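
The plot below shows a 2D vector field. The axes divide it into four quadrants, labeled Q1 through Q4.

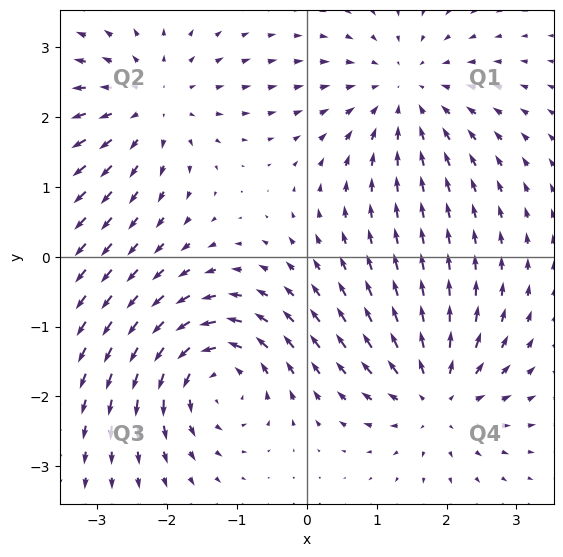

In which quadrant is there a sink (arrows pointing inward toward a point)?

The sink sits at approximately (1.4, 2.3), which lies in quadrant Q1. The divergence there is about -4, negative as expected for a sink.

Q1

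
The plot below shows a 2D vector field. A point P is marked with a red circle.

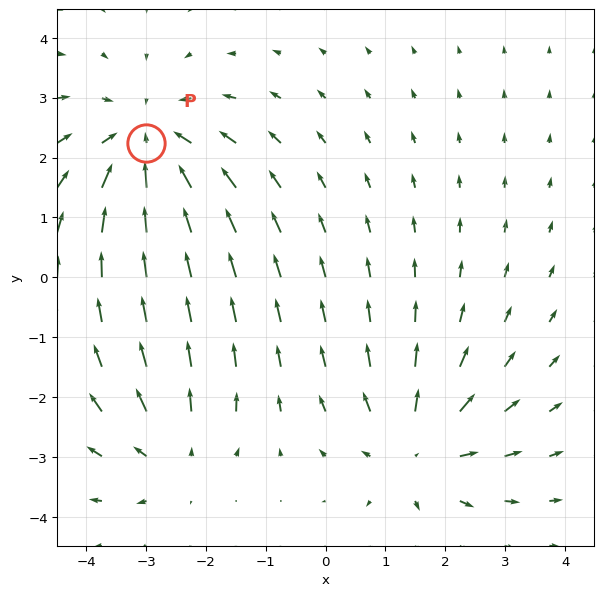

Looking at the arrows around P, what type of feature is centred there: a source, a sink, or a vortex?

sink

At P (-3.0, 2.2) the arrows converge inward. Divergence about -4, curl ≈0 — negative divergence with near-zero curl is a sink.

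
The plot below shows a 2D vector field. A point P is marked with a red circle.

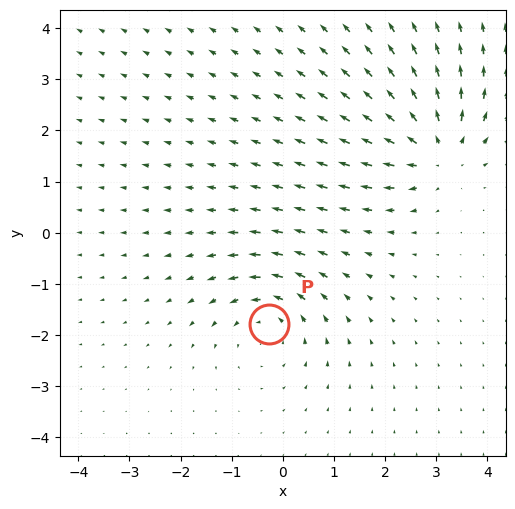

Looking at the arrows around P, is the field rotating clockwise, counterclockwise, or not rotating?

counterclockwise

Near P at (-0.3, -1.8) the arrows circulate counterclockwise. The curl (z-component) there is about +3; positive curl means counterclockwise rotation.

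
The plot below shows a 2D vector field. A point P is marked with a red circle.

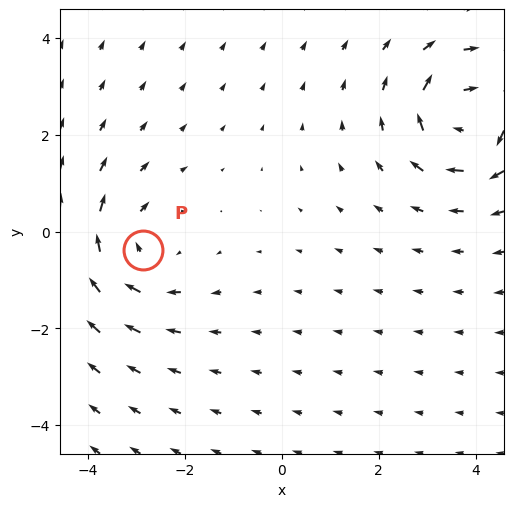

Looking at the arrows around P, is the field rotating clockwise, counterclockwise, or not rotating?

clockwise

Near P at (-2.9, -0.4) the arrows circulate clockwise. The curl (z-component) there is about -3; negative curl means clockwise rotation.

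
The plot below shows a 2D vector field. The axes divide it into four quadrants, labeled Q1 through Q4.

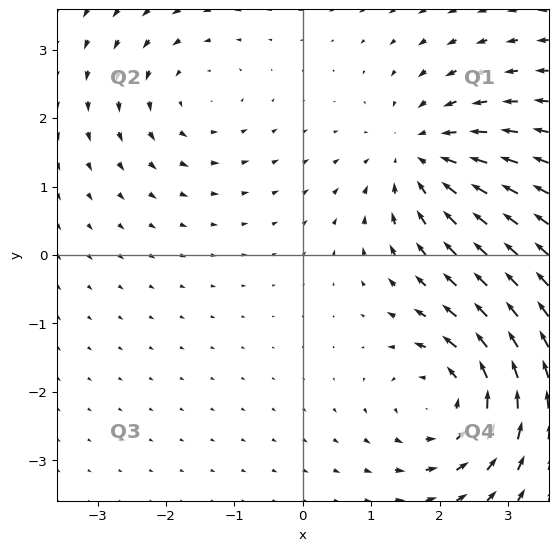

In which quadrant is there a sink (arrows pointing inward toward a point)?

Q1

The sink sits at approximately (1.7, 1.4), which lies in quadrant Q1. The divergence there is about -5, negative as expected for a sink.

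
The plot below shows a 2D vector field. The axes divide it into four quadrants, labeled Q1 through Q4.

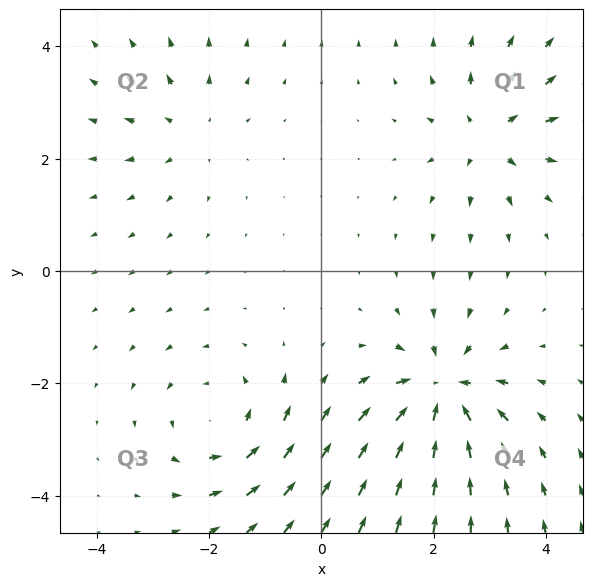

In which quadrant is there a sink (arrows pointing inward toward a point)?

Q4

The sink sits at approximately (2.1, -2.2), which lies in quadrant Q4. The divergence there is about -6, negative as expected for a sink.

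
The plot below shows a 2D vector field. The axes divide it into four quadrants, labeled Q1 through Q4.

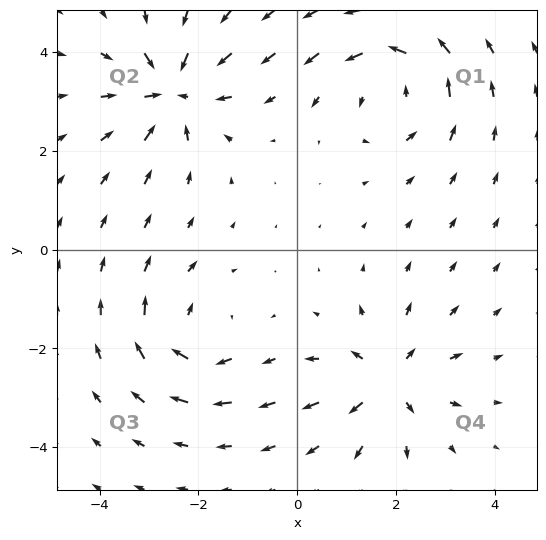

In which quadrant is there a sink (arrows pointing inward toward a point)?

Q2

The sink sits at approximately (-2.5, 3.2), which lies in quadrant Q2. The divergence there is about -6, negative as expected for a sink.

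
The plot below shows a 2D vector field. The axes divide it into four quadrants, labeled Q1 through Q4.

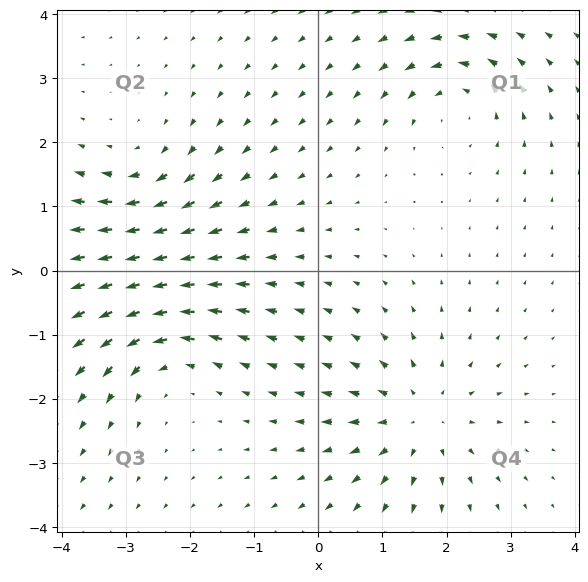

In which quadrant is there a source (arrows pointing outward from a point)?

Q4

The source sits at approximately (1.6, -2.3), which lies in quadrant Q4. The divergence there is about +4, positive as expected for a source.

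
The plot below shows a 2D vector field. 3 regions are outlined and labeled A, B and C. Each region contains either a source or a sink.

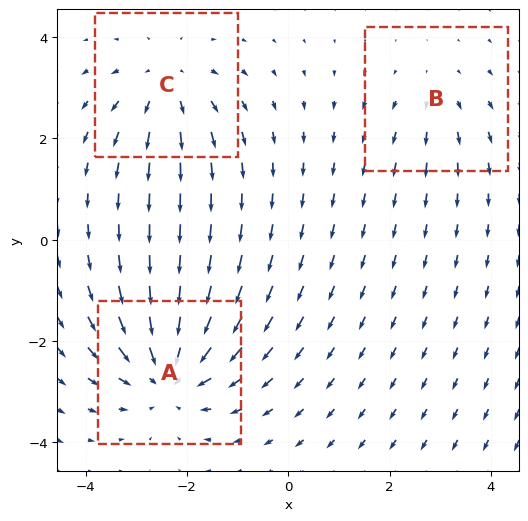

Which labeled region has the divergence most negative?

A

Divergence at each region's feature centre — A: about -4, B: about +2, C: about +3. Region A is most negative.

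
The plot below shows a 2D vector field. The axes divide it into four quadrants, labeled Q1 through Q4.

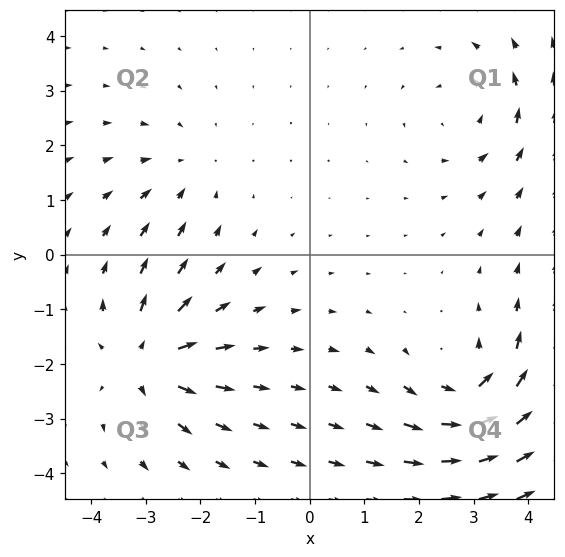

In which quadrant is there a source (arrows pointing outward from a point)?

The source sits at approximately (-3.0, -1.9), which lies in quadrant Q3. The divergence there is about +6, positive as expected for a source.

Q3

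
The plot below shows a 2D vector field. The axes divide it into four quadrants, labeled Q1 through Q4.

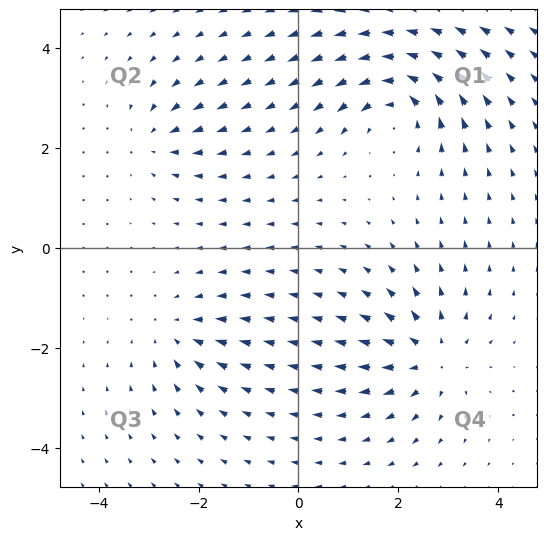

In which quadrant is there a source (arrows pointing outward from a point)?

The source sits at approximately (2.7, -2.2), which lies in quadrant Q4. The divergence there is about +5, positive as expected for a source.

Q4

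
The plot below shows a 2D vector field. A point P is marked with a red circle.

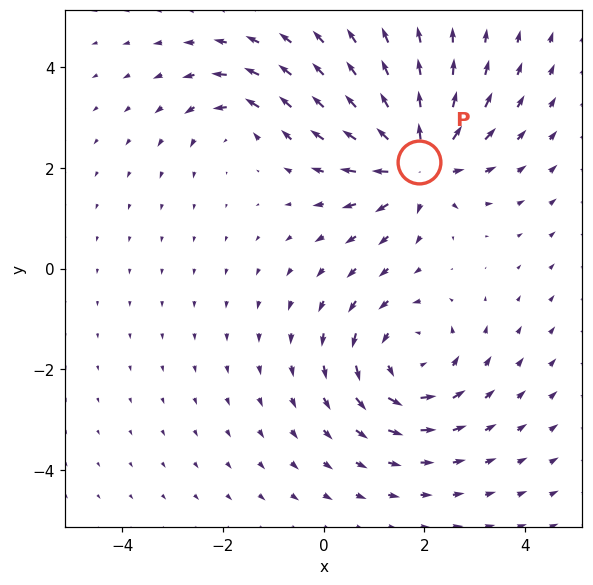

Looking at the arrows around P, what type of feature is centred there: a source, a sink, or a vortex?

source

At P (1.9, 2.1) the arrows spread outward. Divergence about +6, curl ≈0 — positive divergence with near-zero curl is a source.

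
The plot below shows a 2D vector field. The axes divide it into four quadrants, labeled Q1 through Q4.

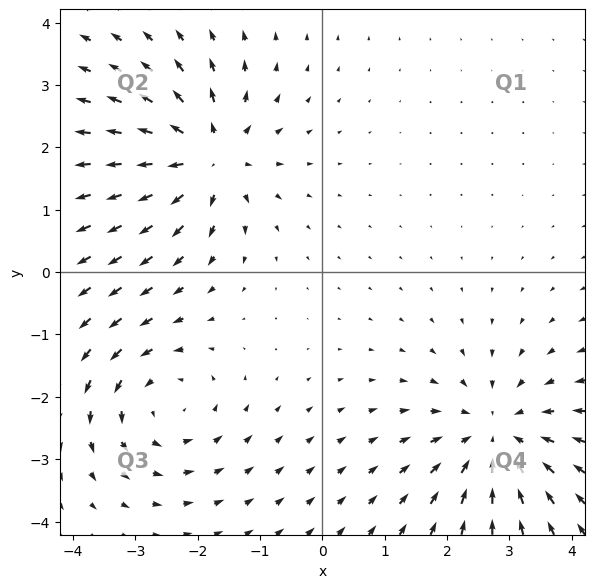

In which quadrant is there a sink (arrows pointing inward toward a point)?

The sink sits at approximately (2.8, -2.6), which lies in quadrant Q4. The divergence there is about -3, negative as expected for a sink.

Q4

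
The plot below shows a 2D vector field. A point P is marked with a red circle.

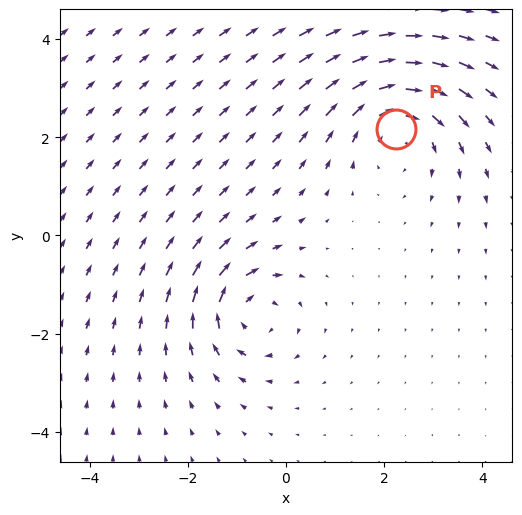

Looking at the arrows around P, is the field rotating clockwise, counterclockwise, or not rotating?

clockwise

Near P at (2.3, 2.2) the arrows circulate clockwise. The curl (z-component) there is about -3; negative curl means clockwise rotation.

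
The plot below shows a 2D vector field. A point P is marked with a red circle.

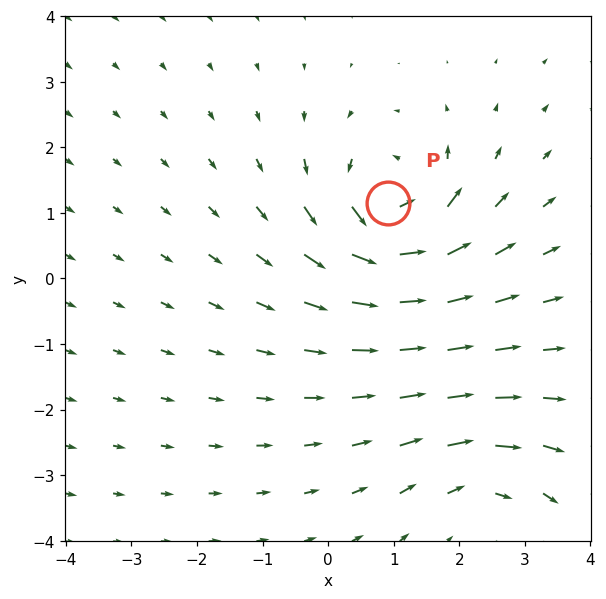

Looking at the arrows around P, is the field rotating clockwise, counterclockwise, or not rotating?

counterclockwise

Near P at (0.9, 1.2) the arrows circulate counterclockwise. The curl (z-component) there is about +6; positive curl means counterclockwise rotation.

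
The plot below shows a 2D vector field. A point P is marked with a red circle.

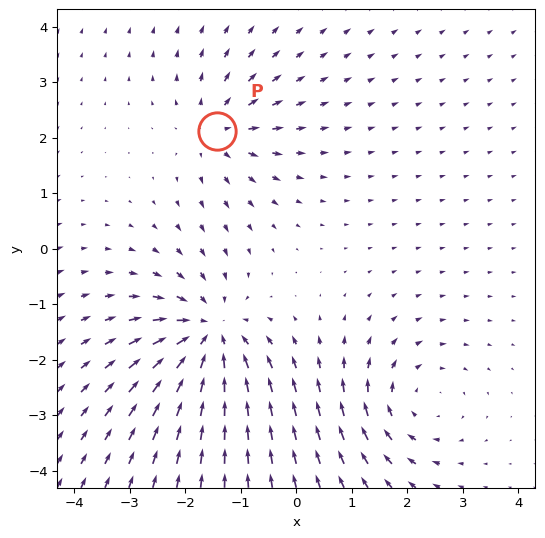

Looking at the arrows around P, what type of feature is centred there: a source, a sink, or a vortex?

source

At P (-1.4, 2.1) the arrows spread outward. Divergence about +4, curl ≈0 — positive divergence with near-zero curl is a source.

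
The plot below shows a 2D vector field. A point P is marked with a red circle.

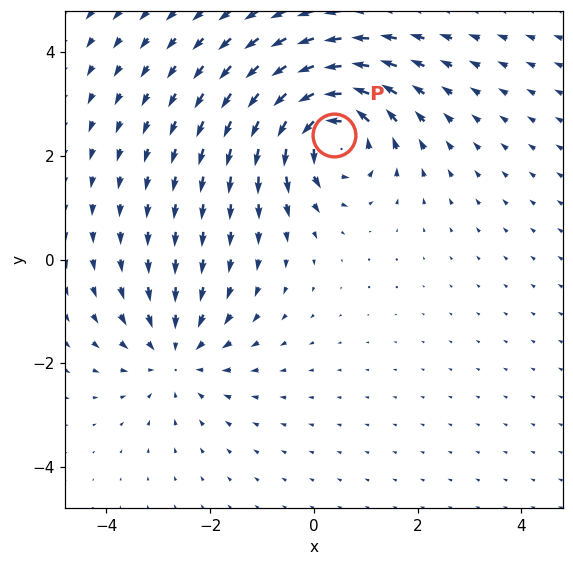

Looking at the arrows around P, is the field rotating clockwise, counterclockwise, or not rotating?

counterclockwise

Near P at (0.4, 2.4) the arrows circulate counterclockwise. The curl (z-component) there is about +5; positive curl means counterclockwise rotation.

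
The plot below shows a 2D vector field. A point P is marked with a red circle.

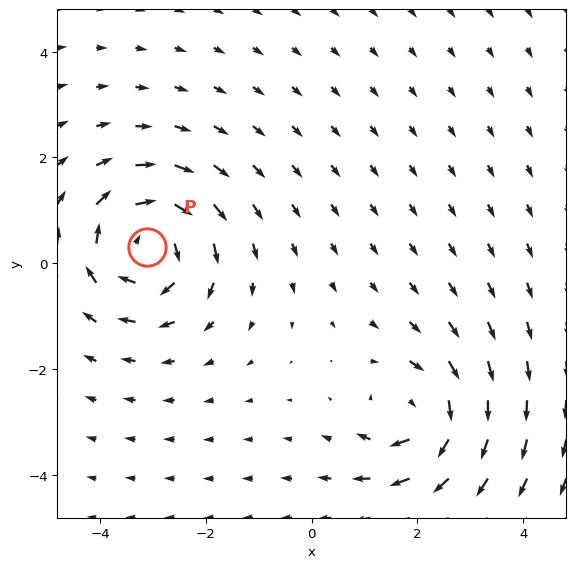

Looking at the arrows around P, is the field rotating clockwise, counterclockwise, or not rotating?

clockwise

Near P at (-3.1, 0.3) the arrows circulate clockwise. The curl (z-component) there is about -4; negative curl means clockwise rotation.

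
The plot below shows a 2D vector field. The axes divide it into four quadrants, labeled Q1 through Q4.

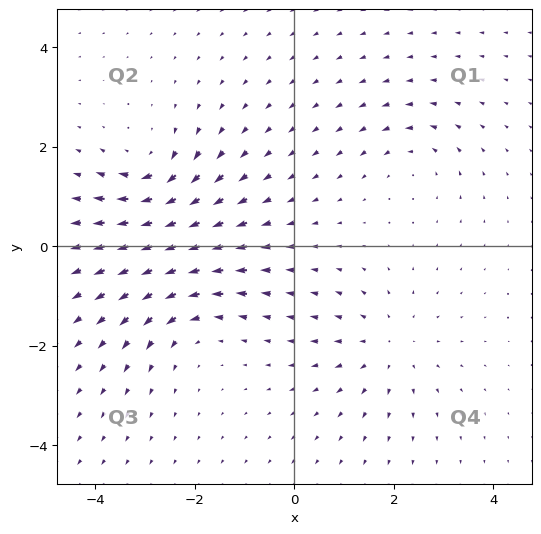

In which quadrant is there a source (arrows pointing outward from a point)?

The source sits at approximately (1.9, -2.0), which lies in quadrant Q4. The divergence there is about +4, positive as expected for a source.

Q4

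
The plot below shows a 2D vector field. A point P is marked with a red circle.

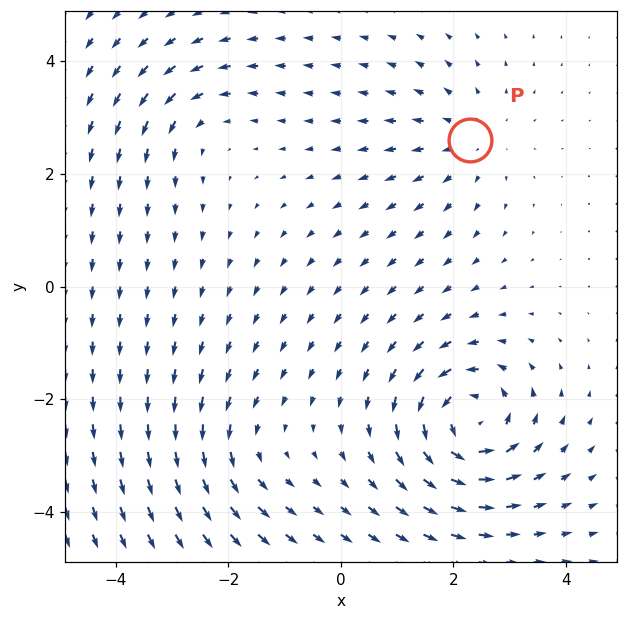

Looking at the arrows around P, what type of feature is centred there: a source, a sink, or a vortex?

At P (2.3, 2.6) the arrows spread outward. Divergence about +3, curl ≈0 — positive divergence with near-zero curl is a source.

source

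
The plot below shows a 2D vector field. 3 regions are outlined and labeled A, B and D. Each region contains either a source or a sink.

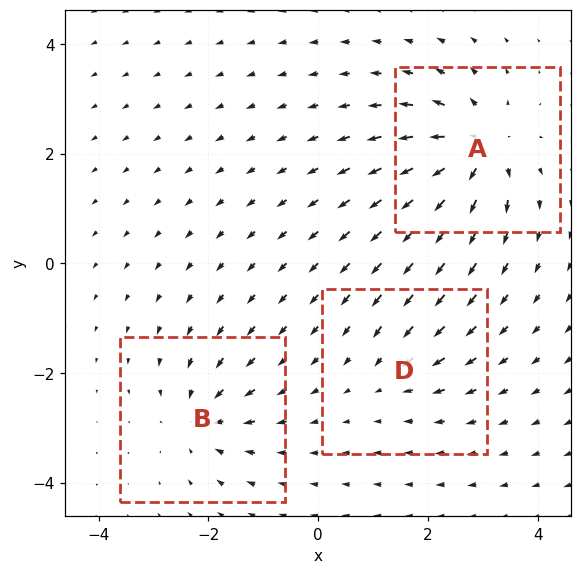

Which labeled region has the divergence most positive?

A

Divergence at each region's feature centre — A: about +6, B: about -4, D: about -2. Region A is most positive.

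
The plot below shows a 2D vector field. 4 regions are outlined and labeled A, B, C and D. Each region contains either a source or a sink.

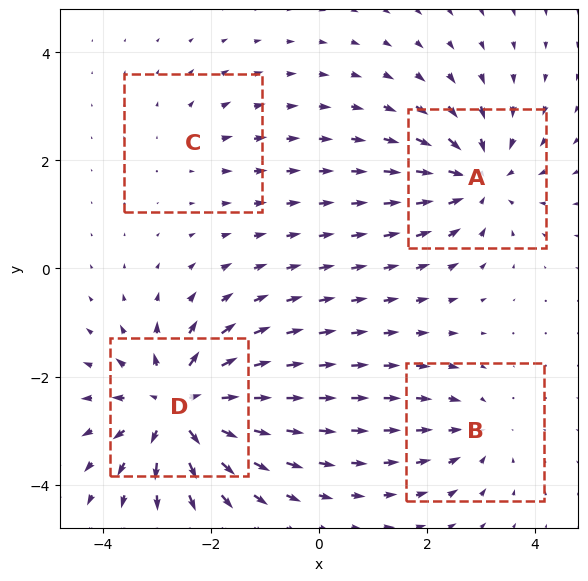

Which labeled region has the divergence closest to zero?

C

Divergence at each region's feature centre — A: about -6, B: about -3, C: about +2, D: about +8. Region C is closest to zero.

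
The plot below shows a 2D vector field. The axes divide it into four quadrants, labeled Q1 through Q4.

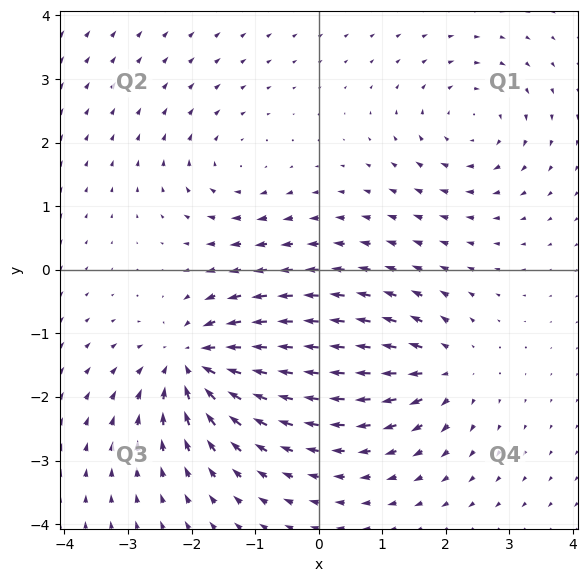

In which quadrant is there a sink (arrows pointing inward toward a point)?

Q3

The sink sits at approximately (-2.0, -1.5), which lies in quadrant Q3. The divergence there is about -7, negative as expected for a sink.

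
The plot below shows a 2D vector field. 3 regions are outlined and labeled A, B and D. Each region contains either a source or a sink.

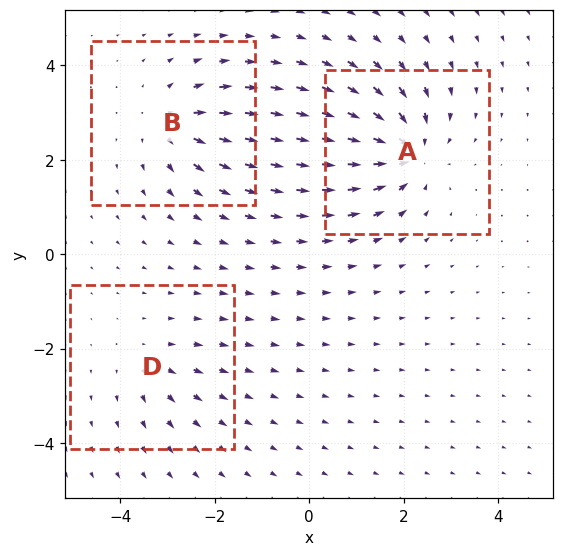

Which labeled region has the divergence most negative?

Divergence at each region's feature centre — A: about -5, B: about +4, D: about +2. Region A is most negative.

A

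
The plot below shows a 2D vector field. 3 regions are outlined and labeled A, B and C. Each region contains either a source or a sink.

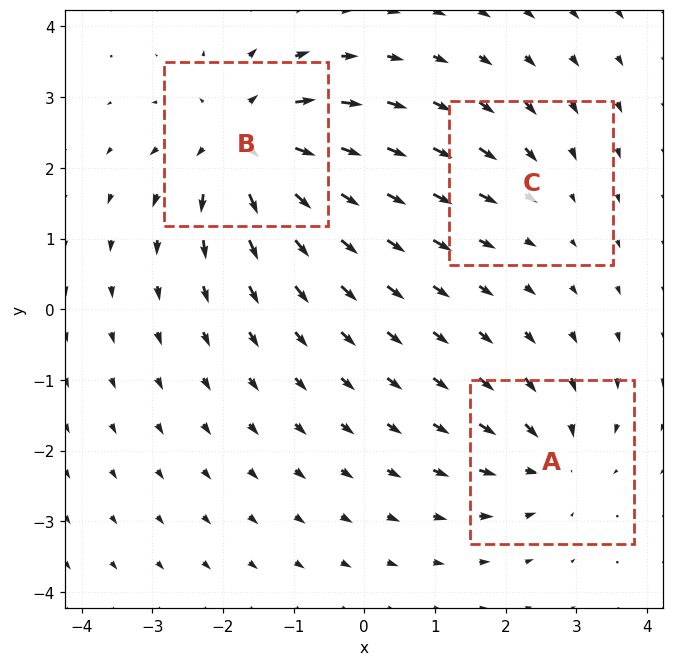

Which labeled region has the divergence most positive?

B

Divergence at each region's feature centre — A: about -4, B: about +6, C: about -2. Region B is most positive.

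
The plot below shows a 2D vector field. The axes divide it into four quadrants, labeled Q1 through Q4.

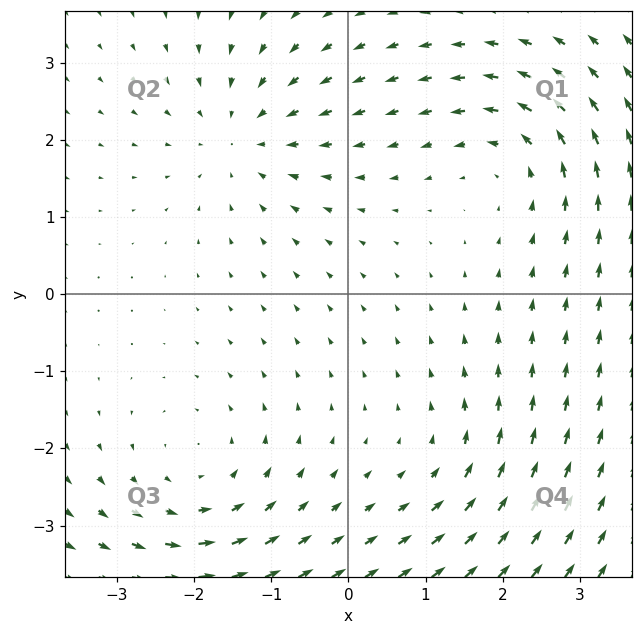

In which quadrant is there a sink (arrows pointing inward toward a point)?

Q2

The sink sits at approximately (-1.4, 2.0), which lies in quadrant Q2. The divergence there is about -4, negative as expected for a sink.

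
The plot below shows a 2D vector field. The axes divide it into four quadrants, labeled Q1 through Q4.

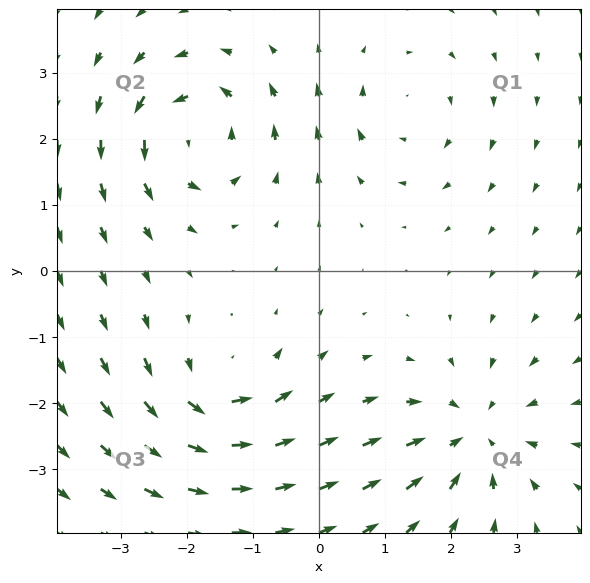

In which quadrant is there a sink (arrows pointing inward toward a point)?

The sink sits at approximately (2.3, -2.5), which lies in quadrant Q4. The divergence there is about -5, negative as expected for a sink.

Q4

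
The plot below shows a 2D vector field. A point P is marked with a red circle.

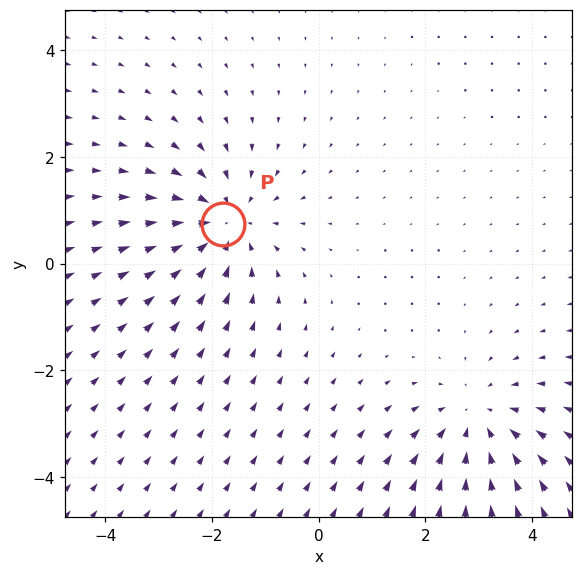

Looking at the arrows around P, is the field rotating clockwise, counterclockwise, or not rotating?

Near P at (-1.8, 0.8) the arrows show no circulation. The curl there is ≈0.

not rotating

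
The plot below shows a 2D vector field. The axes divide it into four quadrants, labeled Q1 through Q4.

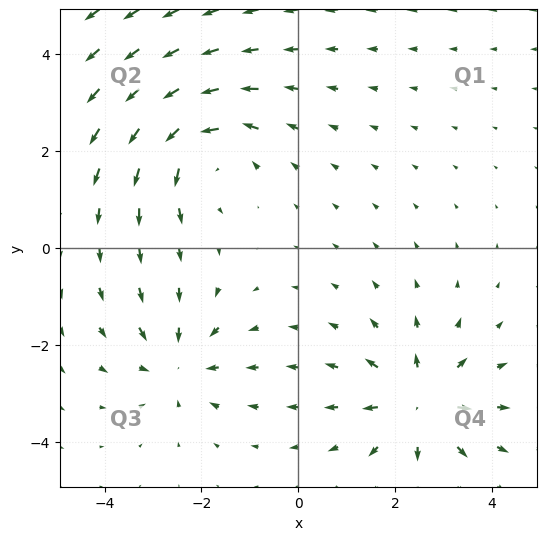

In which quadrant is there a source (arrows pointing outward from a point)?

The source sits at approximately (2.5, -3.2), which lies in quadrant Q4. The divergence there is about +5, positive as expected for a source.

Q4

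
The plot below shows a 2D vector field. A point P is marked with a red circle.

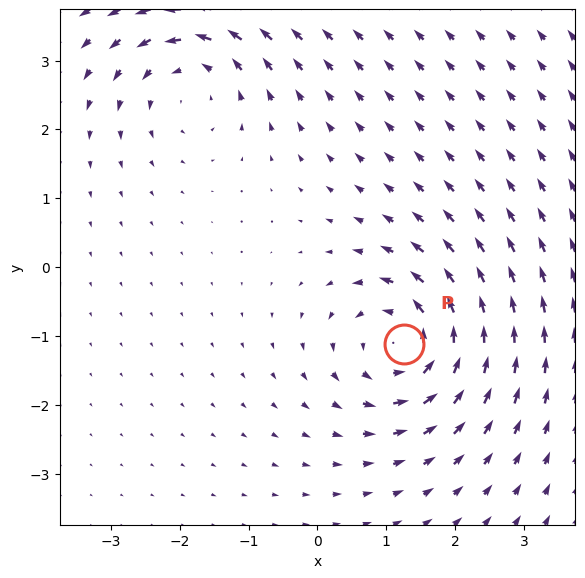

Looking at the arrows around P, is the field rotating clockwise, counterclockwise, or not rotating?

counterclockwise

Near P at (1.3, -1.1) the arrows circulate counterclockwise. The curl (z-component) there is about +6; positive curl means counterclockwise rotation.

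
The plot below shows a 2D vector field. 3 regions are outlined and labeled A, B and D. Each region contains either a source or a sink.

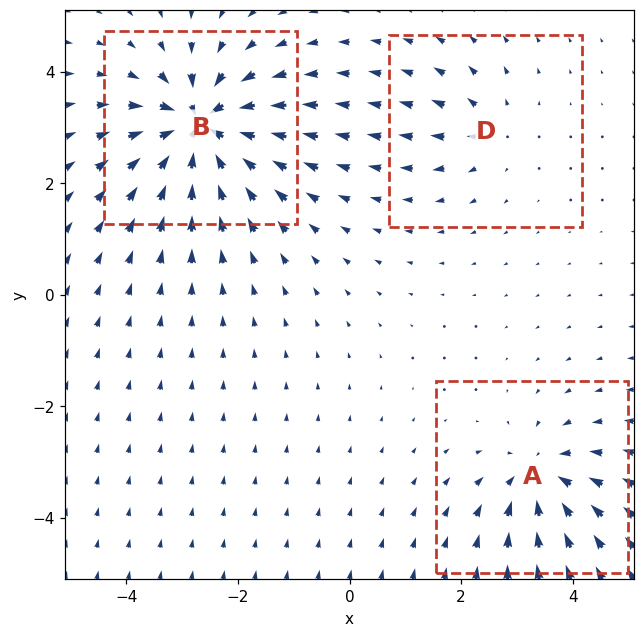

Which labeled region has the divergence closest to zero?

D

Divergence at each region's feature centre — A: about -4, B: about -6, D: about +2. Region D is closest to zero.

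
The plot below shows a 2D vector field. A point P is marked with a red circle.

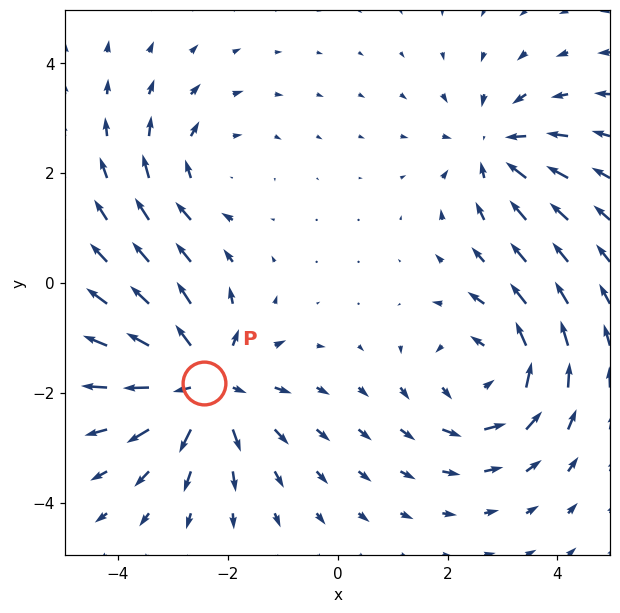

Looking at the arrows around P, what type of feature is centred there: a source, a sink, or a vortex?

source

At P (-2.4, -1.8) the arrows spread outward. Divergence about +5, curl ≈0 — positive divergence with near-zero curl is a source.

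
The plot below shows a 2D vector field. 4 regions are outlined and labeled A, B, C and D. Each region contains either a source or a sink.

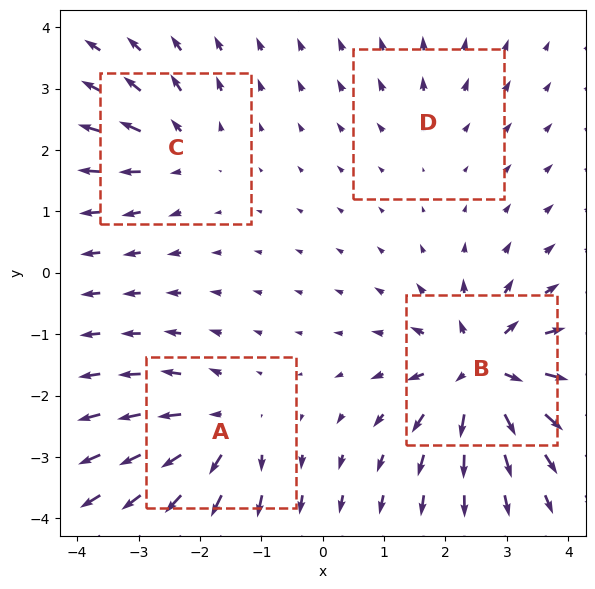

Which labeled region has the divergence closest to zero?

D

Divergence at each region's feature centre — A: about +6, B: about +9, C: about +4, D: about +2. Region D is closest to zero.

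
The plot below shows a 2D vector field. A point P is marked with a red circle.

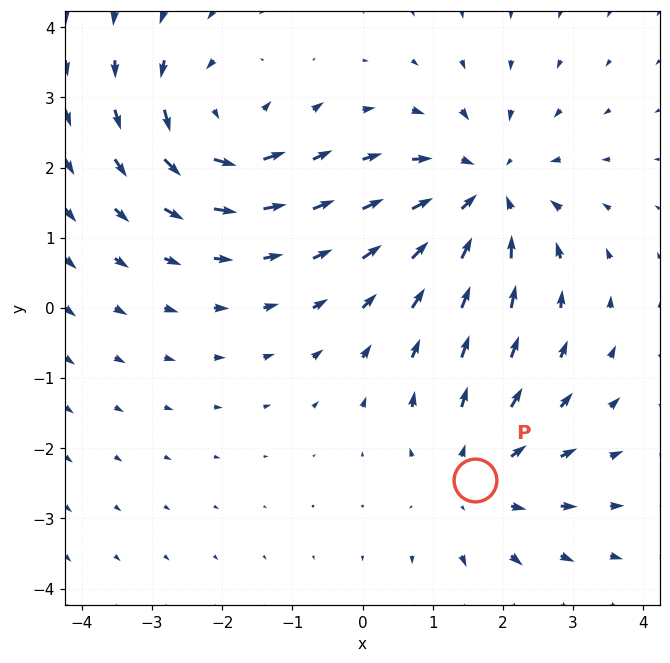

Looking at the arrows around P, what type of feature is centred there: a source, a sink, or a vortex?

At P (1.6, -2.5) the arrows spread outward. Divergence about +3, curl ≈0 — positive divergence with near-zero curl is a source.

source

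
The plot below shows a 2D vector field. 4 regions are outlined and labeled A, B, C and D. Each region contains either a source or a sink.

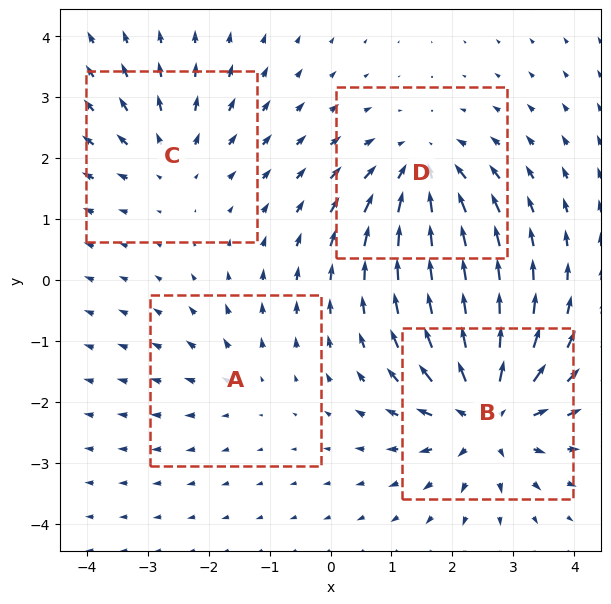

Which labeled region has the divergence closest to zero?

A

Divergence at each region's feature centre — A: about +2, B: about +7, C: about +3, D: about -5. Region A is closest to zero.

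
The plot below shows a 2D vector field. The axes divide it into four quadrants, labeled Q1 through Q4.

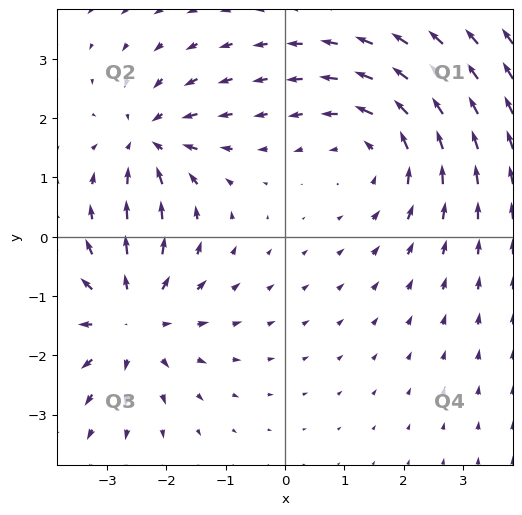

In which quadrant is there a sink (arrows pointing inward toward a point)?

The sink sits at approximately (-2.3, 1.6), which lies in quadrant Q2. The divergence there is about -4, negative as expected for a sink.

Q2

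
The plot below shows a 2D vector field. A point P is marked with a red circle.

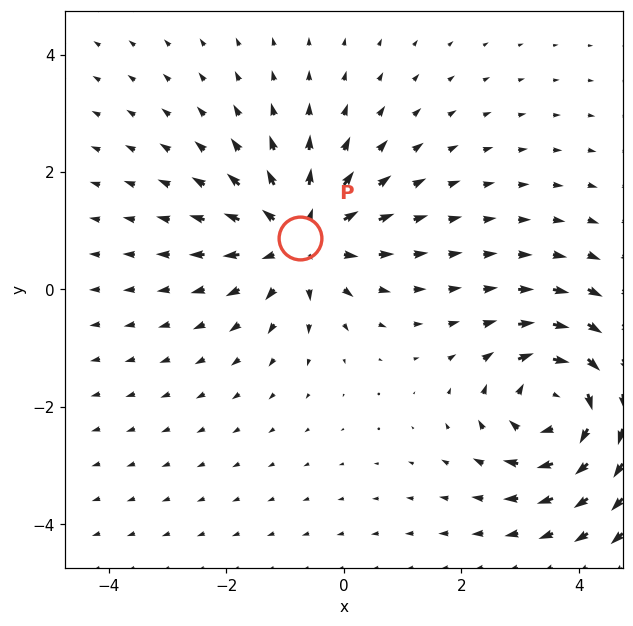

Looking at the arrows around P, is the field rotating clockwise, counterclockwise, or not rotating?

not rotating

Near P at (-0.7, 0.9) the arrows show no circulation. The curl there is ≈0.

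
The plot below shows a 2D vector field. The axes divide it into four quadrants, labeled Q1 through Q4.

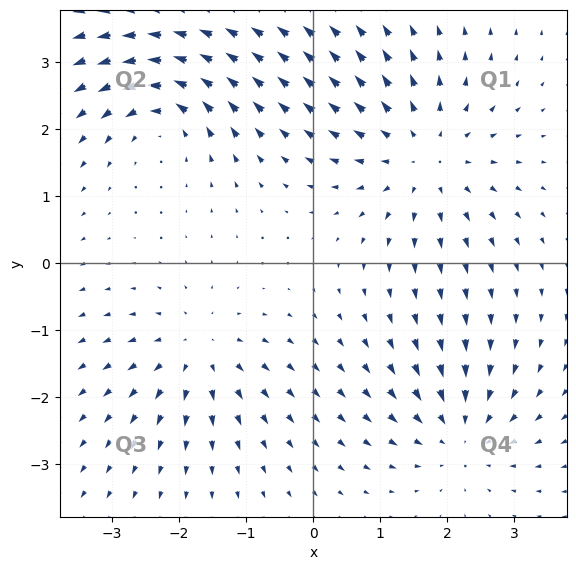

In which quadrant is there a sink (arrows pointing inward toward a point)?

The sink sits at approximately (2.2, -2.5), which lies in quadrant Q4. The divergence there is about -4, negative as expected for a sink.

Q4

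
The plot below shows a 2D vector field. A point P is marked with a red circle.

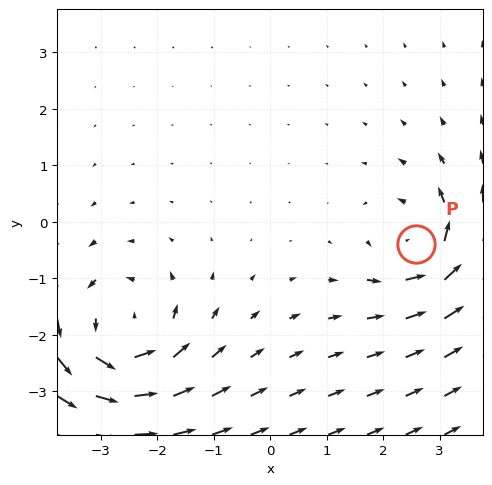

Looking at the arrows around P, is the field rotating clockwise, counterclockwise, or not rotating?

counterclockwise

Near P at (2.6, -0.4) the arrows circulate counterclockwise. The curl (z-component) there is about +4; positive curl means counterclockwise rotation.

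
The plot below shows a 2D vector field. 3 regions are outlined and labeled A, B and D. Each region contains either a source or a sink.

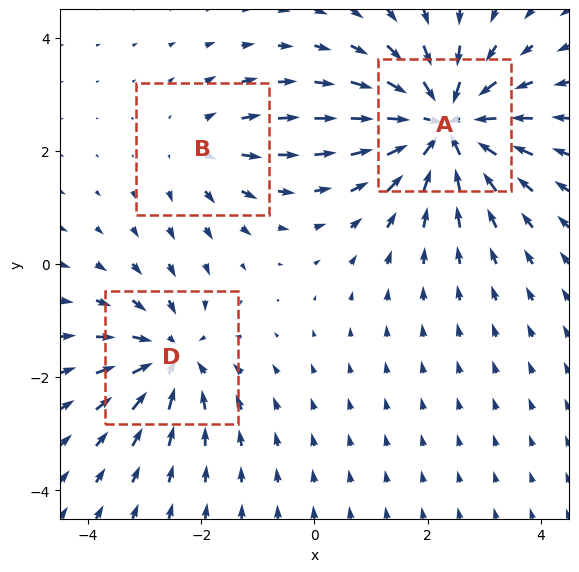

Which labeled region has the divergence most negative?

A

Divergence at each region's feature centre — A: about -6, B: about +2, D: about -4. Region A is most negative.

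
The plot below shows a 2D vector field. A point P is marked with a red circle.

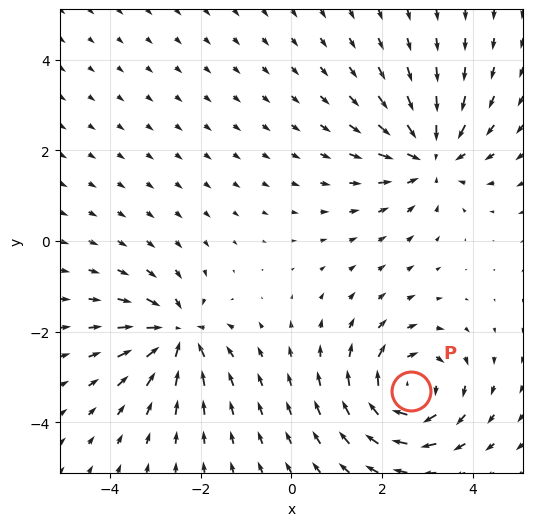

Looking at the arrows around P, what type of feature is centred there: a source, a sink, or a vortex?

vortex

At P (2.6, -3.3) the arrows circulate clockwise. Divergence ≈0, curl about -5 — near-zero divergence with nonzero curl is a vortex.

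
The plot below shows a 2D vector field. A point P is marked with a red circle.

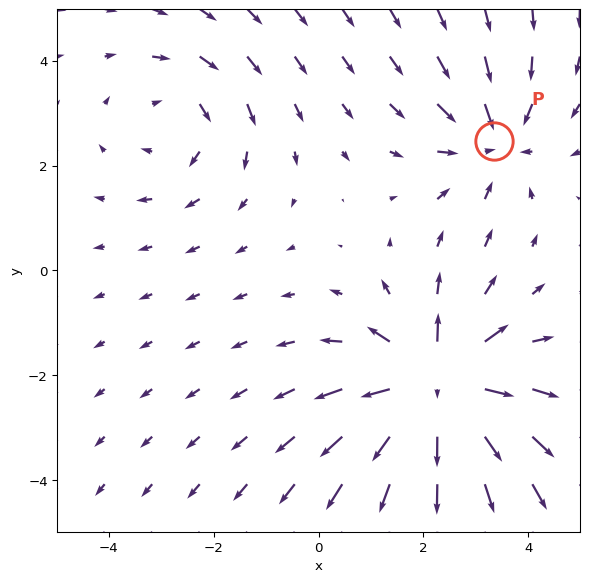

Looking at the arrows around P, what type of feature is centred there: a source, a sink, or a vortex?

At P (3.4, 2.5) the arrows converge inward. Divergence about -3, curl ≈0 — negative divergence with near-zero curl is a sink.

sink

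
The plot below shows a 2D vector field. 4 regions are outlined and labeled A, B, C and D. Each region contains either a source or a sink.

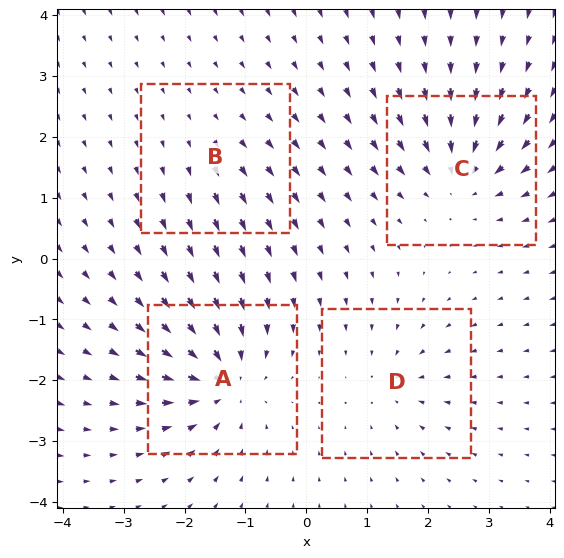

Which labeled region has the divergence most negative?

A

Divergence at each region's feature centre — A: about -8, B: about +2, C: about -6, D: about -4. Region A is most negative.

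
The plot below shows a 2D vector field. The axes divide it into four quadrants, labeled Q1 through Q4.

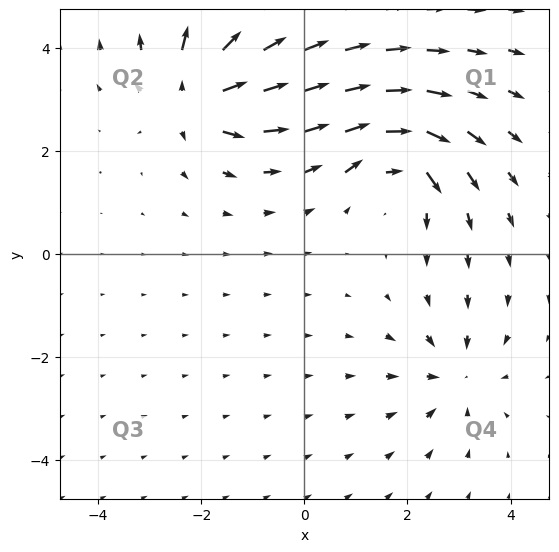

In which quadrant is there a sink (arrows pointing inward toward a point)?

The sink sits at approximately (2.9, -2.4), which lies in quadrant Q4. The divergence there is about -4, negative as expected for a sink.

Q4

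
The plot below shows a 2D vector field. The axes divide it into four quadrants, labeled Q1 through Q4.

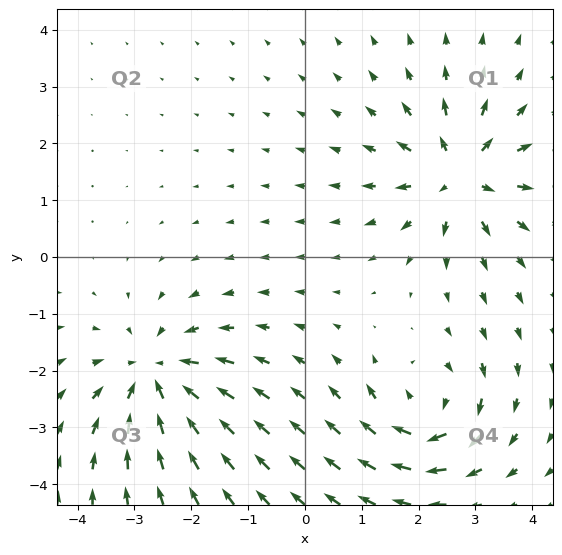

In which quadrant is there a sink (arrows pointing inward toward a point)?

The sink sits at approximately (-2.6, -2.1), which lies in quadrant Q3. The divergence there is about -5, negative as expected for a sink.

Q3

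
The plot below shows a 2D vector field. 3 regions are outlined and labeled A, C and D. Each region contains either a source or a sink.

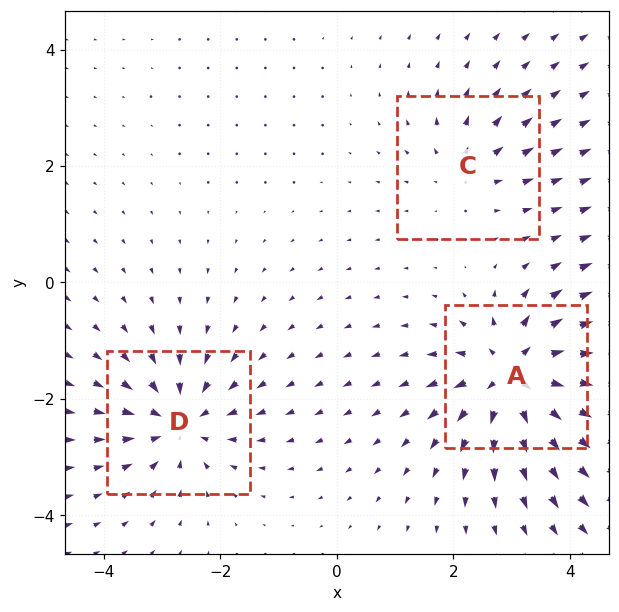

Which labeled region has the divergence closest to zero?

C

Divergence at each region's feature centre — A: about +6, C: about +3, D: about -4. Region C is closest to zero.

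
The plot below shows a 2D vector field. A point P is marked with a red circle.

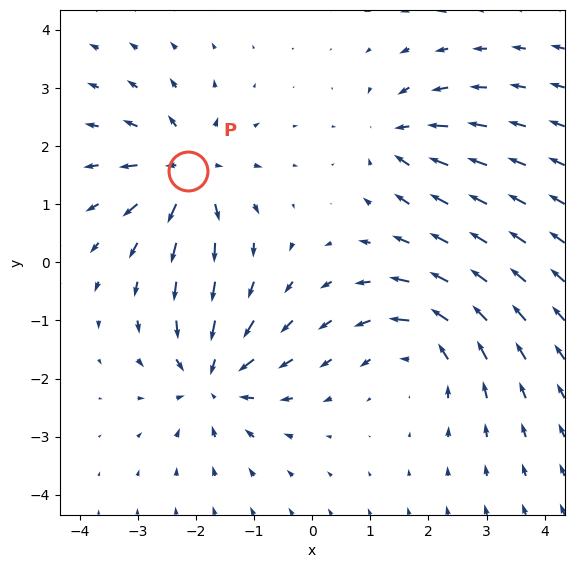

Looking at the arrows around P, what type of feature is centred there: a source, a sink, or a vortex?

At P (-2.1, 1.6) the arrows spread outward. Divergence about +5, curl ≈0 — positive divergence with near-zero curl is a source.

source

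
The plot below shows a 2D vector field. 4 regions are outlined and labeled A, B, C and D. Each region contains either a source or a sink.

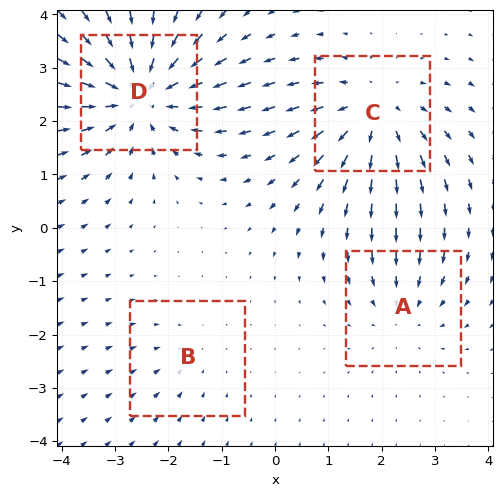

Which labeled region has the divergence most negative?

D

Divergence at each region's feature centre — A: about -3, B: about -2, C: about +4, D: about -6. Region D is most negative.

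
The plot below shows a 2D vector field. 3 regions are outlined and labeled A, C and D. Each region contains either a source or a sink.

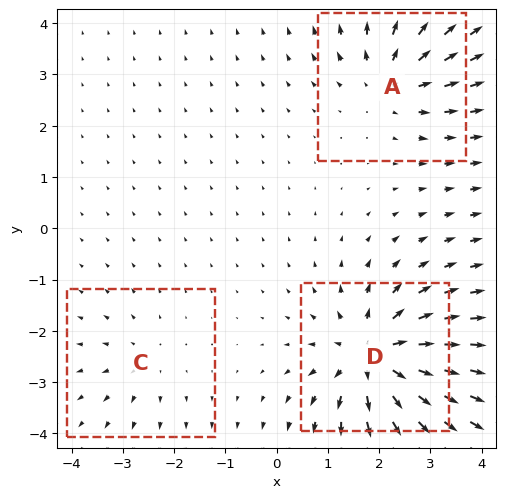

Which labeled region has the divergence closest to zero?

Divergence at each region's feature centre — A: about +4, C: about +2, D: about +6. Region C is closest to zero.

C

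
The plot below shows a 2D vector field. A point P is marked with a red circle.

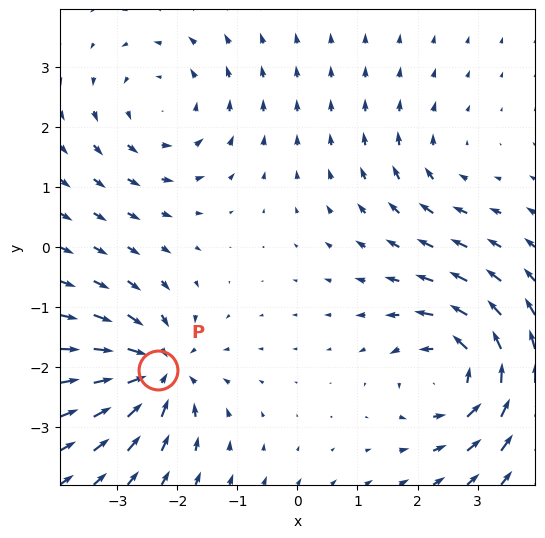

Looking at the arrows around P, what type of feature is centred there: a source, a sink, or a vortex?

sink

At P (-2.3, -2.1) the arrows converge inward. Divergence about -6, curl ≈0 — negative divergence with near-zero curl is a sink.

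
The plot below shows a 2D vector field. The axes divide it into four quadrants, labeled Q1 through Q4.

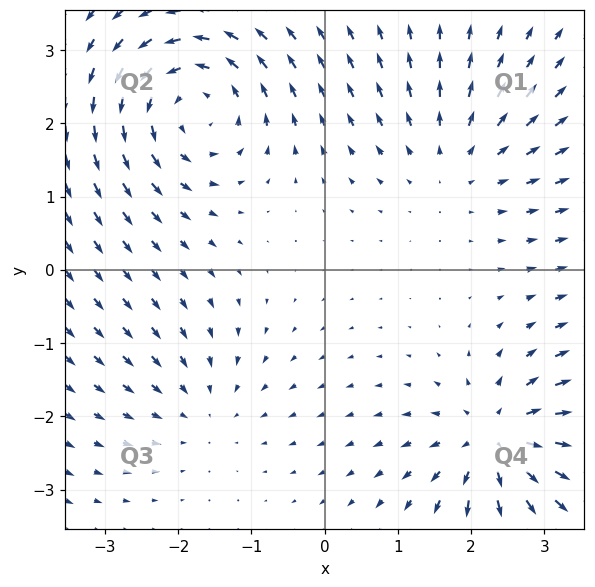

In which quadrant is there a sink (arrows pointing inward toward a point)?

Q3

The sink sits at approximately (-1.7, -1.9), which lies in quadrant Q3. The divergence there is about -3, negative as expected for a sink.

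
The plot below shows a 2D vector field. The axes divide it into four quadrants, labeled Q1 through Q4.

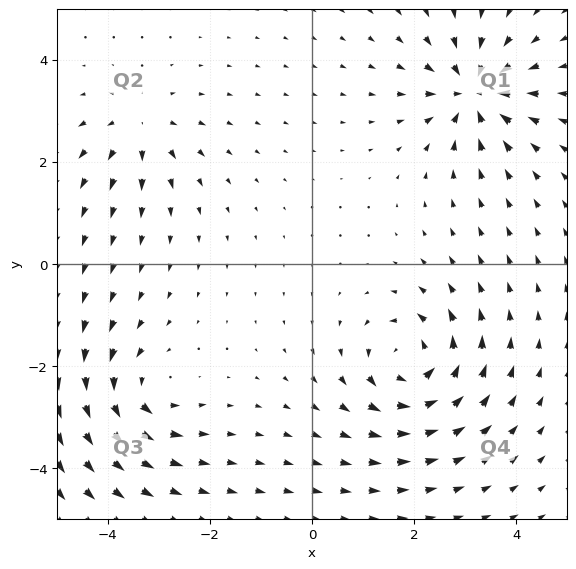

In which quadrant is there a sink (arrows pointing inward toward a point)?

Q1

The sink sits at approximately (3.2, 3.3), which lies in quadrant Q1. The divergence there is about -6, negative as expected for a sink.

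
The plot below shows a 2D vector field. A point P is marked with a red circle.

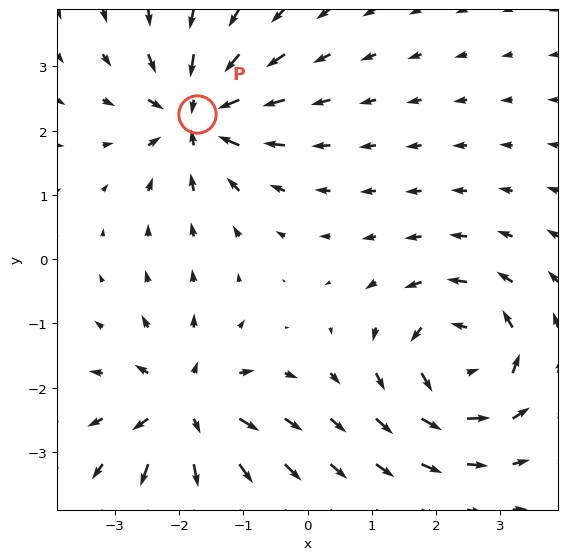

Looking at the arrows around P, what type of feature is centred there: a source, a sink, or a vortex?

At P (-1.7, 2.3) the arrows converge inward. Divergence about -5, curl ≈0 — negative divergence with near-zero curl is a sink.

sink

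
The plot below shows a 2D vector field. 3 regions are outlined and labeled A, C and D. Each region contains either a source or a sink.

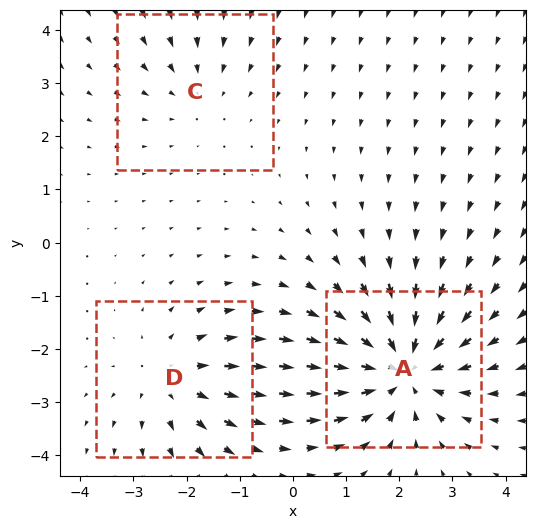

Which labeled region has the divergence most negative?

A

Divergence at each region's feature centre — A: about -4, C: about -2, D: about +3. Region A is most negative.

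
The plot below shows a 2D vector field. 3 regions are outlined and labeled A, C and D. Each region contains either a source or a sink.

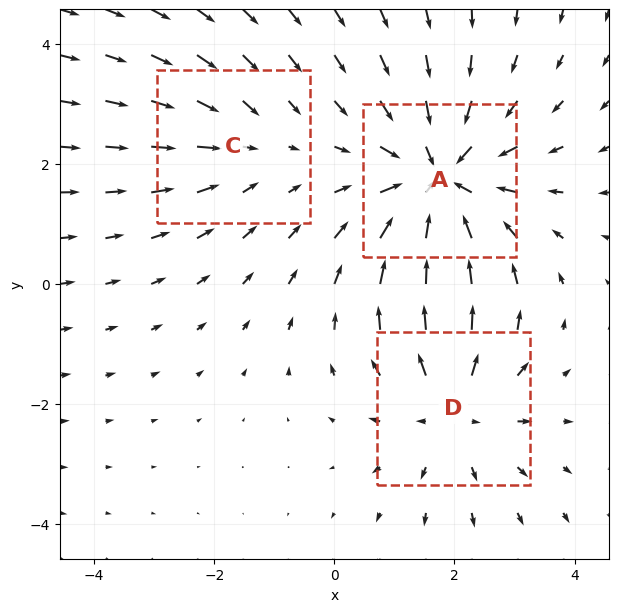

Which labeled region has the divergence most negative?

A

Divergence at each region's feature centre — A: about -4, C: about -2, D: about +3. Region A is most negative.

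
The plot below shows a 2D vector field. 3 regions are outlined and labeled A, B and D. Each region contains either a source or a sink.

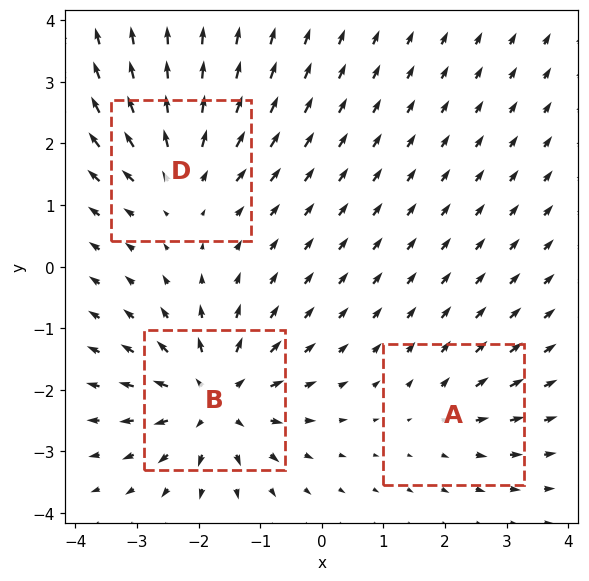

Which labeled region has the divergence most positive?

B

Divergence at each region's feature centre — A: about +2, B: about +5, D: about +4. Region B is most positive.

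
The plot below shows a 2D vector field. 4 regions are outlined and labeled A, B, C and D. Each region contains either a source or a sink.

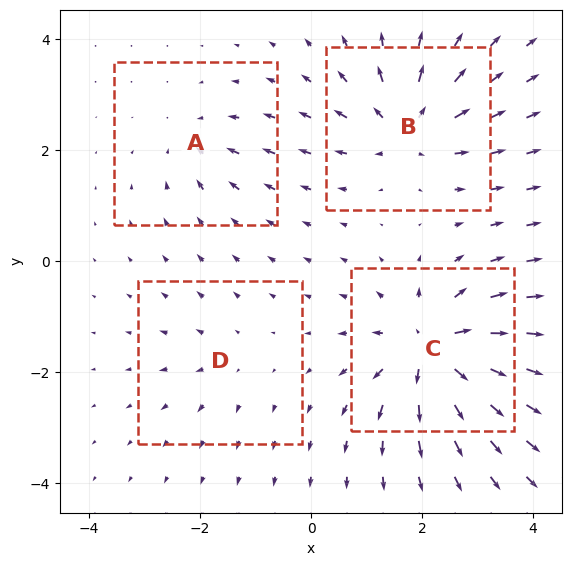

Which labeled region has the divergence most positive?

Divergence at each region's feature centre — A: about -4, B: about +7, C: about +9, D: about +3. Region C is most positive.

C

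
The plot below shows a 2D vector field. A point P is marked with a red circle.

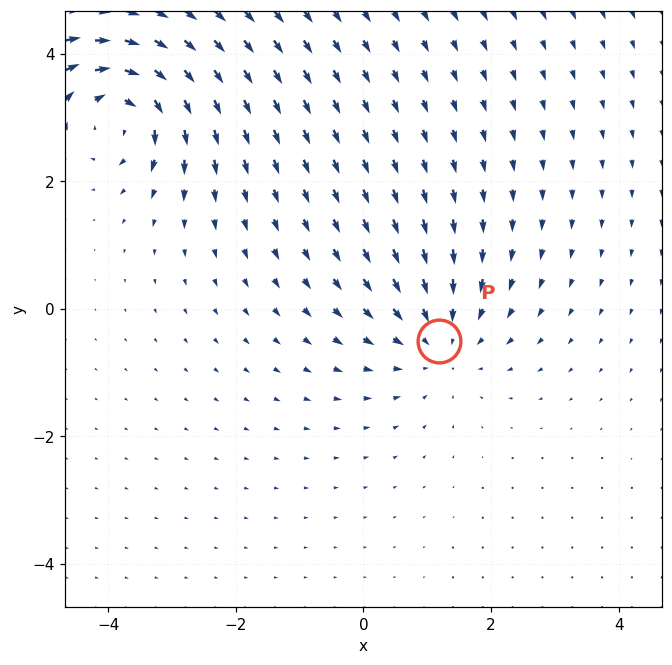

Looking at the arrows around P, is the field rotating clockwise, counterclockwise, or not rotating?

not rotating

Near P at (1.2, -0.5) the arrows show no circulation. The curl there is ≈0.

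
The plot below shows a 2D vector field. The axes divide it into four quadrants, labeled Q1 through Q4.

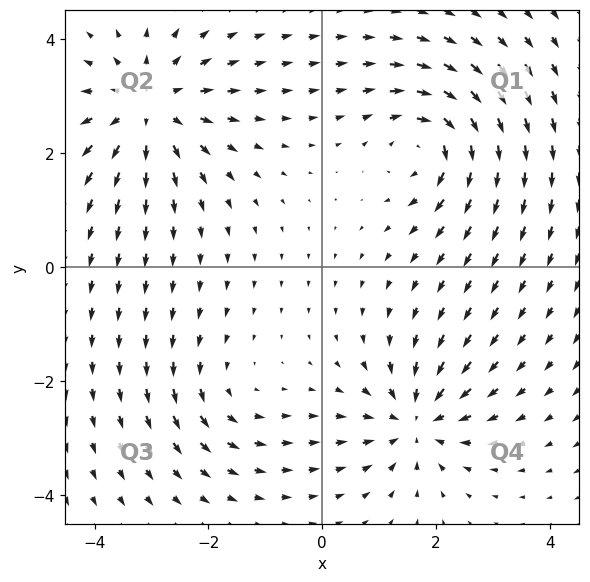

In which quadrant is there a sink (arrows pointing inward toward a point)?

Q4

The sink sits at approximately (1.6, -2.7), which lies in quadrant Q4. The divergence there is about -5, negative as expected for a sink.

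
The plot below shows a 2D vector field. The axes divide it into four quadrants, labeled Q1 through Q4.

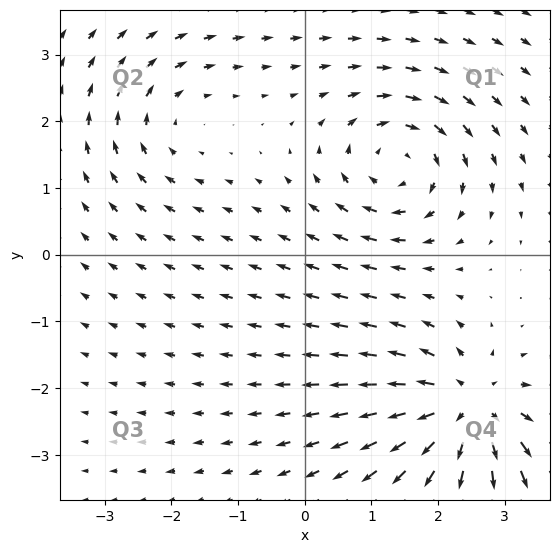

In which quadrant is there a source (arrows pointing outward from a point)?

The source sits at approximately (2.4, -2.3), which lies in quadrant Q4. The divergence there is about +6, positive as expected for a source.

Q4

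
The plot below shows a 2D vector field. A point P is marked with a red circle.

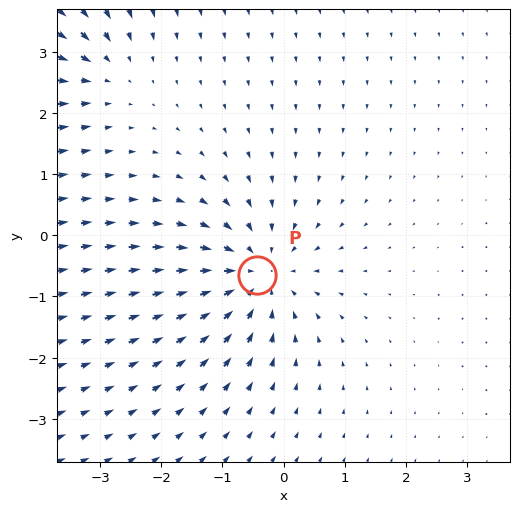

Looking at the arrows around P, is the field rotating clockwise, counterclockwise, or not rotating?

Near P at (-0.4, -0.7) the arrows show no circulation. The curl there is ≈0.

not rotating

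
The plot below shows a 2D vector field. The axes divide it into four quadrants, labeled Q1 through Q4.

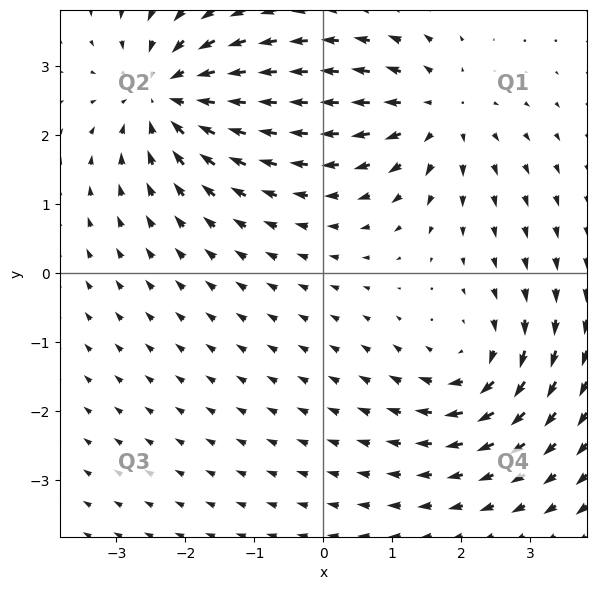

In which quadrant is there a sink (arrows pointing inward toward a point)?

The sink sits at approximately (-2.2, 2.6), which lies in quadrant Q2. The divergence there is about -5, negative as expected for a sink.

Q2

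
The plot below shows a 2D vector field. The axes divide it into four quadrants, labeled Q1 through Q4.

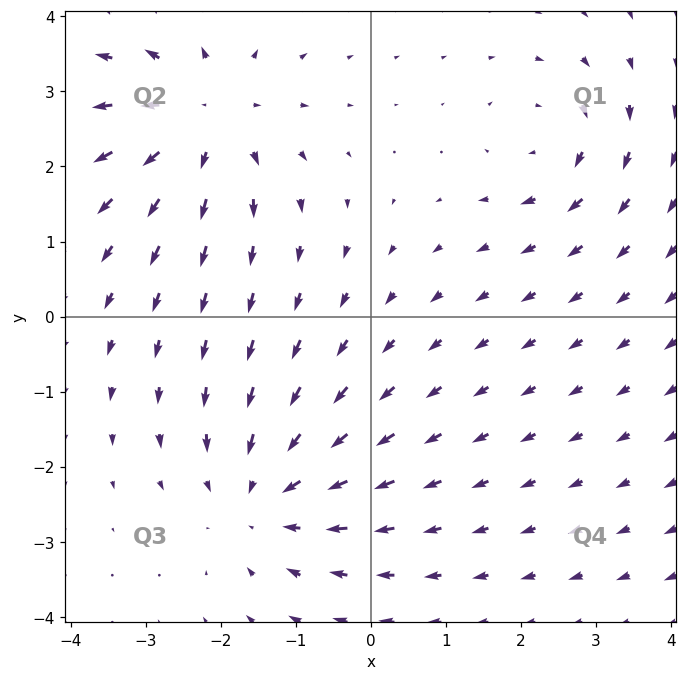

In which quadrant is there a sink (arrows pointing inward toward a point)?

The sink sits at approximately (-1.4, -2.4), which lies in quadrant Q3. The divergence there is about -4, negative as expected for a sink.

Q3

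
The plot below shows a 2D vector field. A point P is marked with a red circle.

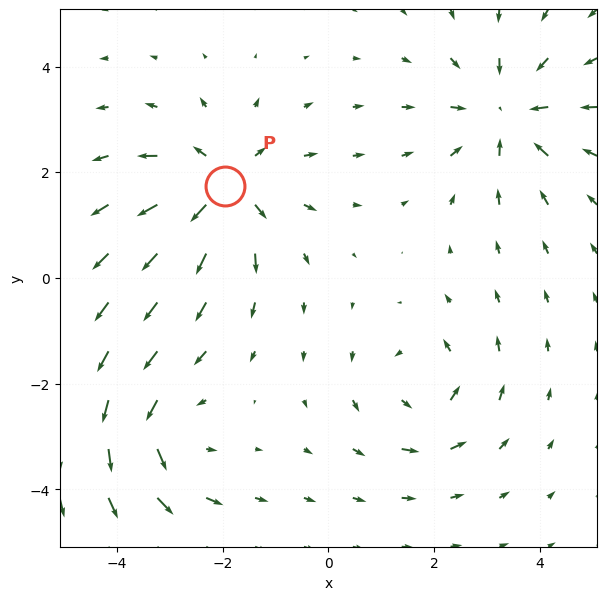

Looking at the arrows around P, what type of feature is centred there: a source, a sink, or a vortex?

At P (-2.0, 1.7) the arrows spread outward. Divergence about +5, curl ≈0 — positive divergence with near-zero curl is a source.

source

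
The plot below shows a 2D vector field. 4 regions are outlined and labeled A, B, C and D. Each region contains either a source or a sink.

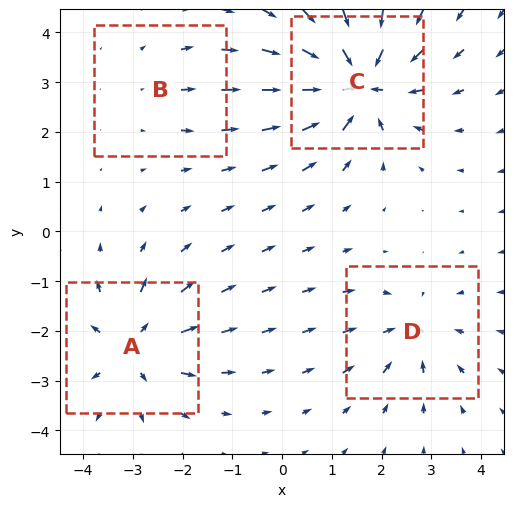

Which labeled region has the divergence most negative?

Divergence at each region's feature centre — A: about +5, B: about +2, C: about -8, D: about -4. Region C is most negative.

C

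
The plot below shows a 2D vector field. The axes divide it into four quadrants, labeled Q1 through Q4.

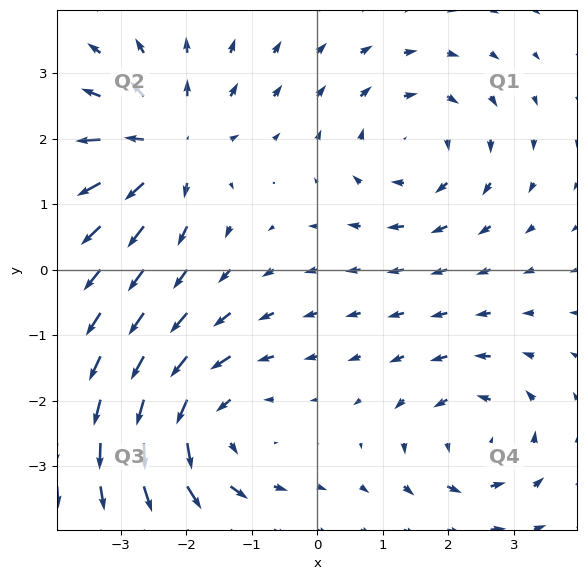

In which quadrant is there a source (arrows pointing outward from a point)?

Q2

The source sits at approximately (-2.3, 1.9), which lies in quadrant Q2. The divergence there is about +5, positive as expected for a source.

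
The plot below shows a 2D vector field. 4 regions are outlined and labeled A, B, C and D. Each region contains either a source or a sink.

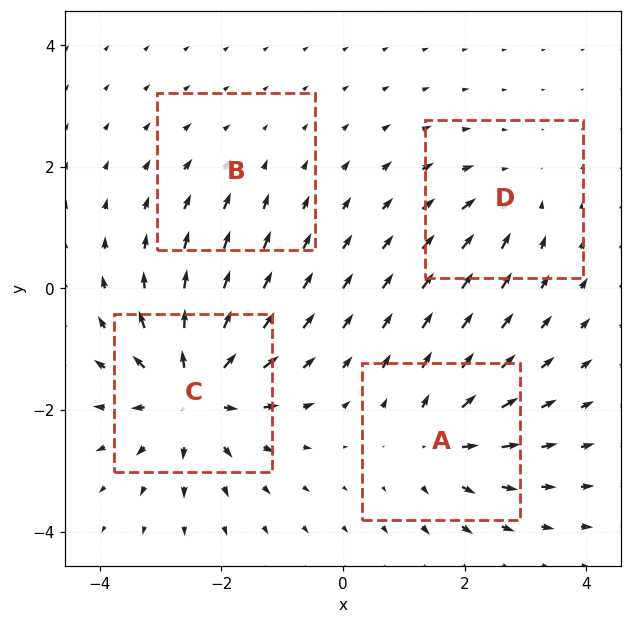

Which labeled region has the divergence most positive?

Divergence at each region's feature centre — A: about +5, B: about -2, C: about +8, D: about -4. Region C is most positive.

C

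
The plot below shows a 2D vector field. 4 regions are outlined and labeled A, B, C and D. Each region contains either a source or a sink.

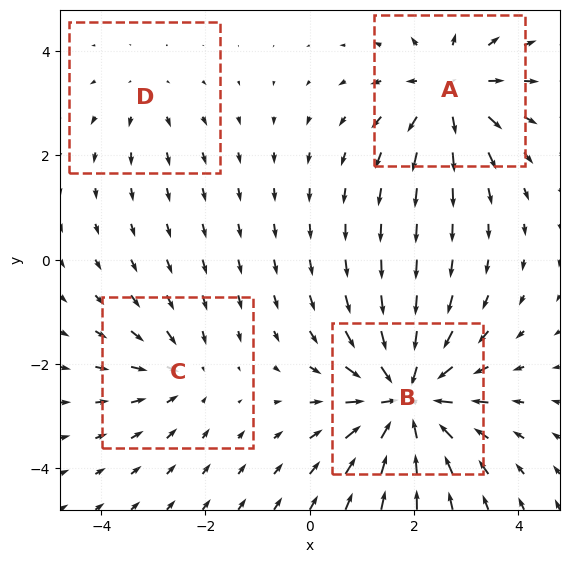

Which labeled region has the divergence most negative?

B

Divergence at each region's feature centre — A: about +5, B: about -7, C: about -3, D: about +2. Region B is most negative.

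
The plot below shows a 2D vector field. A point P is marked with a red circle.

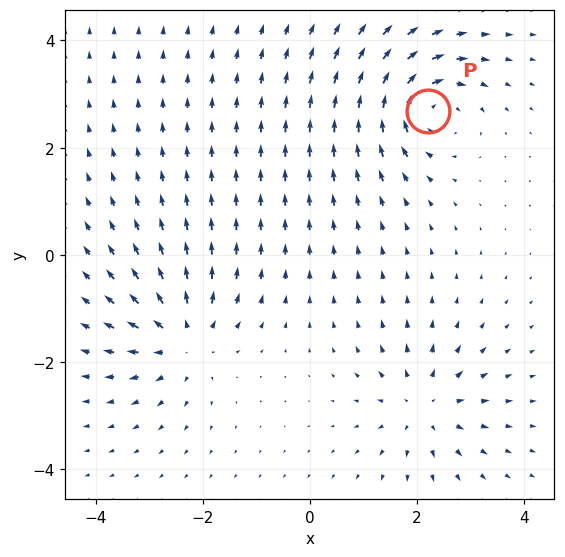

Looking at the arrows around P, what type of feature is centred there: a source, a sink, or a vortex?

At P (2.2, 2.7) the arrows circulate clockwise. Divergence ≈0, curl about -5 — near-zero divergence with nonzero curl is a vortex.

vortex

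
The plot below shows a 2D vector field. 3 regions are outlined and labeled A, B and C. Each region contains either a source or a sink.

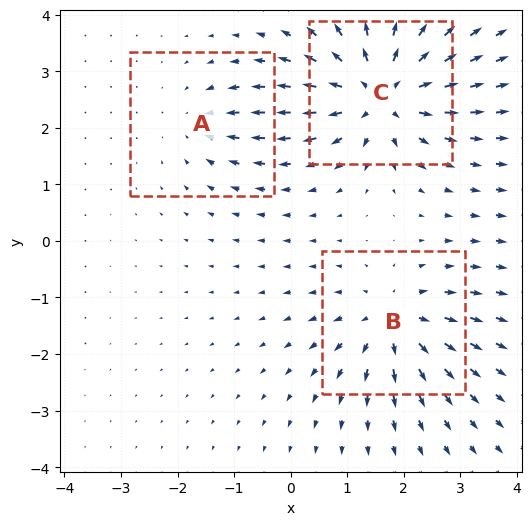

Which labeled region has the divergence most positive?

Divergence at each region's feature centre — A: about -2, B: about +4, C: about +6. Region C is most positive.

C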